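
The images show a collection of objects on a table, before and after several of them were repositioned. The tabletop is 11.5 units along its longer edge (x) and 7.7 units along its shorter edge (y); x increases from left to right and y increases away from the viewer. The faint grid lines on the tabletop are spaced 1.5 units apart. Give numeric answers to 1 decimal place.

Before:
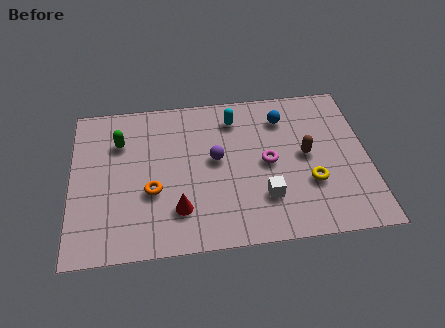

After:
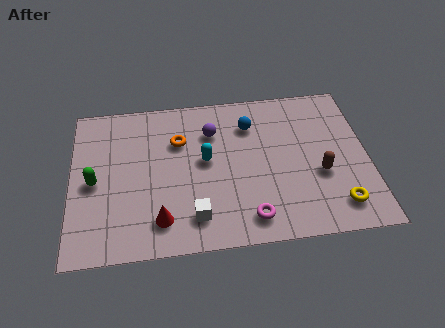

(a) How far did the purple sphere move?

1.4

The purple sphere moved from about (5.6, 4.2) to (5.5, 5.6), a distance of √(0.1² + 1.4²) ≈ 1.4.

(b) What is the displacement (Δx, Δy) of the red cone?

(-0.7, -0.4)

The red cone started near (4.1, 1.9) and ended near (3.4, 1.5).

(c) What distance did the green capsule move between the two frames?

2.1

The green capsule was near (1.9, 5.5) before and (0.9, 3.6) after, so it travelled √(1.0² + 1.9²) ≈ 2.1 units.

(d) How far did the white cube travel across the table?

2.8

From (7.4, 2.1) to (4.7, 1.5), the white cube covered √(2.7² + 0.6²) ≈ 2.8 units.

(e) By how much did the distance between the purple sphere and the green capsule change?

+1.1

They were about 3.9 units apart before and 5.0 after — 1.1 units further apart.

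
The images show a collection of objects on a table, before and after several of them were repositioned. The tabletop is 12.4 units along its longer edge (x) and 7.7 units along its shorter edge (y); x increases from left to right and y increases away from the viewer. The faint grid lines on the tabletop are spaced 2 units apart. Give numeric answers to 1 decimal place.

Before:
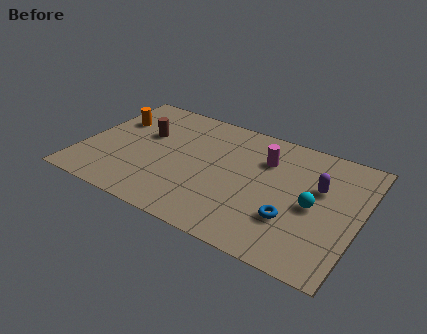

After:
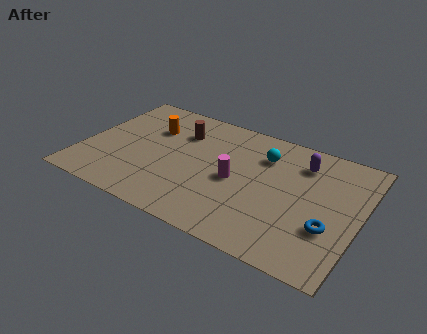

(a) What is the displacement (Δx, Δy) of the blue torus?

(1.6, 0.2)

The blue torus was at about (9.6, 2.4) and moved to about (11.2, 2.6).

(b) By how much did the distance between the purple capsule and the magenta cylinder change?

+1.0

The distance was about 2.6 in the first image and 3.6 in the second, so they moved 1.0 units further apart.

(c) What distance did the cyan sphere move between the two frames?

3.3

The cyan sphere was near (10.4, 3.6) before and (7.9, 5.7) after, so it travelled √(2.5² + 2.1²) ≈ 3.3 units.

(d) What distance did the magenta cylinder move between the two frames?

2.2

From (8.0, 5.5) to (6.9, 3.6), the magenta cylinder covered √(1.1² + 1.9²) ≈ 2.2 units.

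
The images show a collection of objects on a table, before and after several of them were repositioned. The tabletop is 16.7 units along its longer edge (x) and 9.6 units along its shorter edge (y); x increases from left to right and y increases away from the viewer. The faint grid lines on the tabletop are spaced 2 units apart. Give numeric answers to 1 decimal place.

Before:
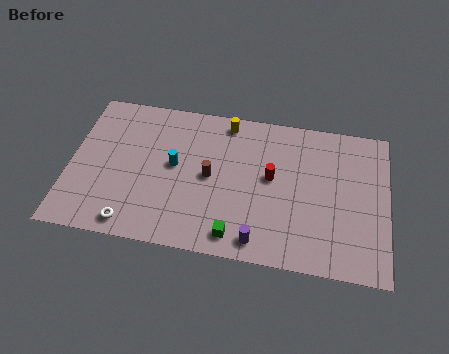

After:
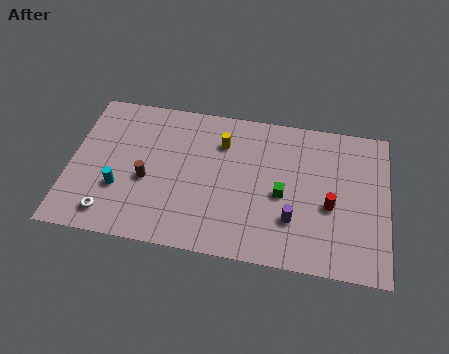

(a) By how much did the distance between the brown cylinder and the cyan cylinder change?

-0.3

The distance was about 1.9 in the first image and 1.6 in the second, so they moved 0.3 units closer together.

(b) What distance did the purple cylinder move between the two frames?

2.3

The purple cylinder was near (10.1, 1.2) before and (11.8, 2.8) after, so it travelled √(1.7² + 1.6²) ≈ 2.3 units.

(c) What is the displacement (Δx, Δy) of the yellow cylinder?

(-0.2, -1.4)

The yellow cylinder started near (8.1, 8.5) and ended near (7.9, 7.1).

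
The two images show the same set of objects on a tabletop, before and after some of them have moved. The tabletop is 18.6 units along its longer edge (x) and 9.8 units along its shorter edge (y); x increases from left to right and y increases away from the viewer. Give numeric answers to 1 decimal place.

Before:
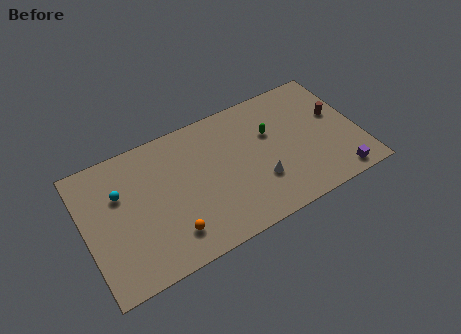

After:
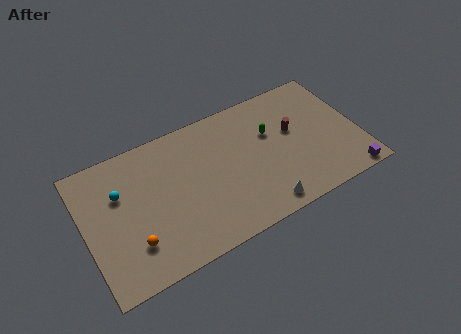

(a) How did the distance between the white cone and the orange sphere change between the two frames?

+2.4

They were about 6.3 units apart before and 8.7 after — 2.4 units further apart.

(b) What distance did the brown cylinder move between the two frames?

3.0

The brown cylinder was near (17.3, 5.8) before and (14.3, 5.8) after, so it travelled √(3.0² + 0.0²) ≈ 3.0 units.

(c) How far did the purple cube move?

0.8

From (16.7, 1.1) to (17.4, 0.8), the purple cube covered √(0.7² + 0.3²) ≈ 0.8 units.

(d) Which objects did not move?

the green capsule and the cyan sphere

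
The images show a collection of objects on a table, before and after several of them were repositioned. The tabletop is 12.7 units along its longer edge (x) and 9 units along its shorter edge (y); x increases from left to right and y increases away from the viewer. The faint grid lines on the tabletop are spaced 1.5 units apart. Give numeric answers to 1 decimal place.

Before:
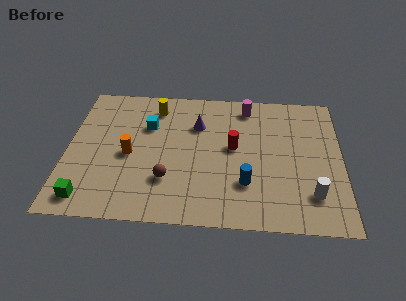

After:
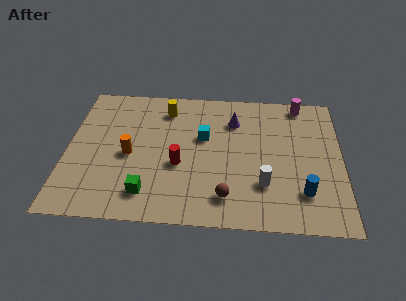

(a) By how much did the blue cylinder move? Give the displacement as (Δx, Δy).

(2.6, -0.4)

From the two frames, the blue cylinder sits at roughly (8.3, 2.6) before and (10.9, 2.2) after.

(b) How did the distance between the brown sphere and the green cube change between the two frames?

-0.3

The distance was about 3.9 in the first image and 3.6 in the second, so they moved 0.3 units closer together.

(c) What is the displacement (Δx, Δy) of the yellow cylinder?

(0.5, -0.1)

From the two frames, the yellow cylinder sits at roughly (4.0, 7.4) before and (4.5, 7.3) after.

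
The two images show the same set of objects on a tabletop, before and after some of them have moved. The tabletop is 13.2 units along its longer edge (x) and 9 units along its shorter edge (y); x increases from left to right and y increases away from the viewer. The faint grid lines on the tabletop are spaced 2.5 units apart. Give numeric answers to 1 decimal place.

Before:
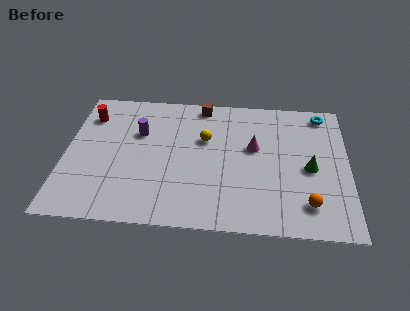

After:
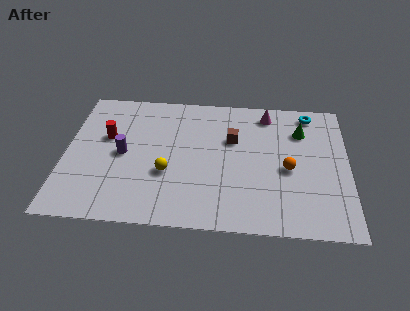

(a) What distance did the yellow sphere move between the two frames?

2.9

The yellow sphere moved from about (6.5, 5.7) to (4.8, 3.3), a distance of √(1.7² + 2.4²) ≈ 2.9.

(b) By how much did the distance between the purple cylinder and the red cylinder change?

-1.2

Before: roughly 2.6 units apart; after: 1.4. That's 1.2 units closer together.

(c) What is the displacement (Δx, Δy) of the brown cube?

(1.5, -2.3)

The brown cube started near (6.3, 8.1) and ended near (7.8, 5.8).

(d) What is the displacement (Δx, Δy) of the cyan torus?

(-0.6, 0.0)

From the two frames, the cyan torus sits at roughly (12.0, 7.9) before and (11.4, 7.9) after.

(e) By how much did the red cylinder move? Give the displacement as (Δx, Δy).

(0.9, -1.4)

The red cylinder was at about (1.0, 6.9) and moved to about (1.9, 5.5).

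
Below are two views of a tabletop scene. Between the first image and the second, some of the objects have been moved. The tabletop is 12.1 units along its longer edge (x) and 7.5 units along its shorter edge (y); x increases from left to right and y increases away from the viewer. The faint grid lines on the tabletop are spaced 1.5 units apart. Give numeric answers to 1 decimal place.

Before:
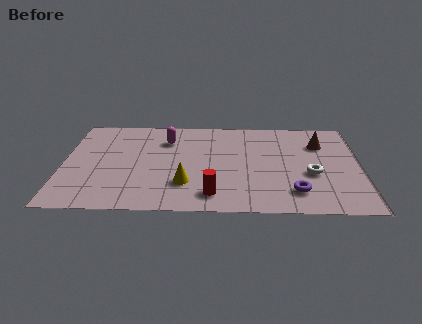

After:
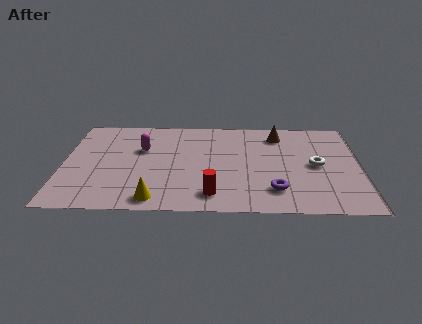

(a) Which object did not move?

the red cylinder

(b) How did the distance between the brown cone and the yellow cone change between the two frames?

+0.8

They were about 6.4 units apart before and 7.2 after — 0.8 units further apart.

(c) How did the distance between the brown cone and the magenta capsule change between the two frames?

-0.6

Before: roughly 6.3 units apart; after: 5.7. That's 0.6 units closer together.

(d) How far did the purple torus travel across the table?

0.8

The purple torus moved from about (9.4, 1.6) to (8.6, 1.7), a distance of √(0.8² + 0.1²) ≈ 0.8.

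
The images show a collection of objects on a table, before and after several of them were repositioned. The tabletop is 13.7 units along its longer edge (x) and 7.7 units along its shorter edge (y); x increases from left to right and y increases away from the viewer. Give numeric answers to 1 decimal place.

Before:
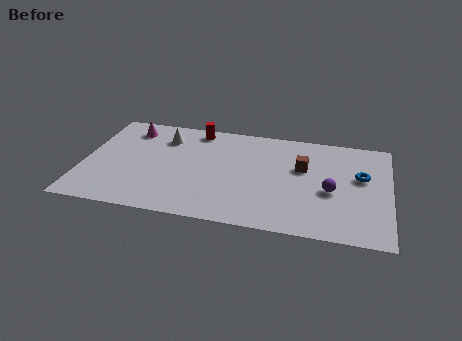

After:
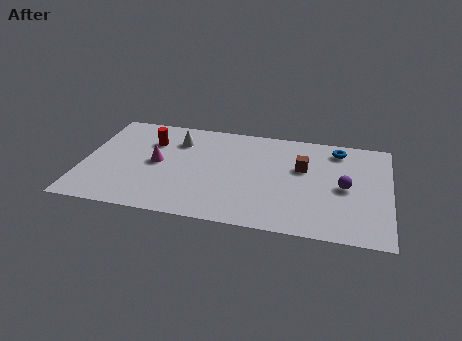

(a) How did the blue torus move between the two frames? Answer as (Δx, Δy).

(-1.1, 1.9)

The blue torus started near (12.4, 4.6) and ended near (11.3, 6.5).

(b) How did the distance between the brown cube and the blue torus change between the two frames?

-0.3

Before: roughly 2.6 units apart; after: 2.3. That's 0.3 units closer together.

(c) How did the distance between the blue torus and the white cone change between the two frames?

-1.8

Before: roughly 9.0 units apart; after: 7.2. That's 1.8 units closer together.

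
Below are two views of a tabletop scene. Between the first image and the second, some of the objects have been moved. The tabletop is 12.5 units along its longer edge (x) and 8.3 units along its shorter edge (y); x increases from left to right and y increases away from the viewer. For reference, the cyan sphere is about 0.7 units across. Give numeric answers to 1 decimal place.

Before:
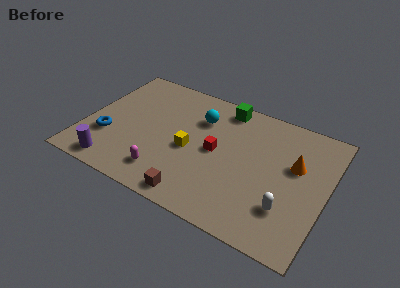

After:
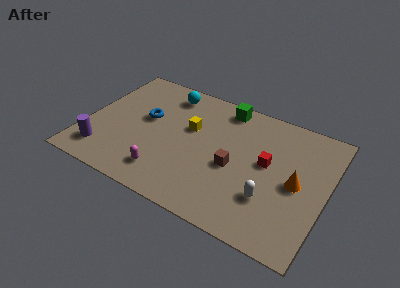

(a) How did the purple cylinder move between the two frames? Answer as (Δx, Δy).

(-0.7, 0.6)

The purple cylinder started near (1.9, 1.0) and ended near (1.2, 1.6).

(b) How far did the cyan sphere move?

2.1

The cyan sphere moved from about (5.7, 6.0) to (3.8, 7.0), a distance of √(1.9² + 1.0²) ≈ 2.1.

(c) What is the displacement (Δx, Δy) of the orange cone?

(0.2, -1.1)

The orange cone started near (10.8, 5.1) and ended near (11.0, 4.0).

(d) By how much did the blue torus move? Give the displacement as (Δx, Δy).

(1.7, 2.1)

The blue torus was at about (1.3, 2.7) and moved to about (3.0, 4.8).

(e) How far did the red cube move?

2.6

The red cube moved from about (6.8, 4.2) to (9.4, 4.6), a distance of √(2.6² + 0.4²) ≈ 2.6.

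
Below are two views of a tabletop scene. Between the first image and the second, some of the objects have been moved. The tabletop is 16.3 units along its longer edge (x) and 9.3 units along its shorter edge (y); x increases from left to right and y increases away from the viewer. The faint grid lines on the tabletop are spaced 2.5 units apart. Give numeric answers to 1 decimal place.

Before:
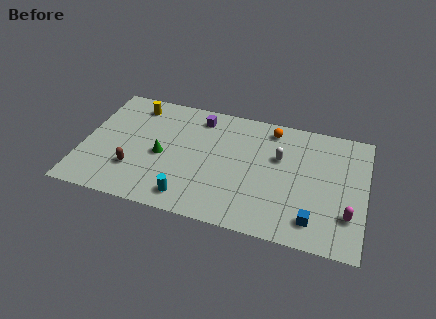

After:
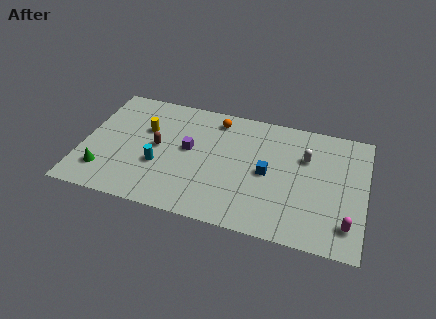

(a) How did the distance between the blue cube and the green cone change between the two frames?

+0.4

They were about 9.2 units apart before and 9.6 after — 0.4 units further apart.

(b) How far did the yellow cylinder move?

2.0

From (2.7, 7.8) to (3.5, 6.0), the yellow cylinder covered √(0.8² + 1.8²) ≈ 2.0 units.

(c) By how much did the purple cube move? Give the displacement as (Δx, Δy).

(-0.4, -2.7)

The purple cube started near (6.5, 7.8) and ended near (6.1, 5.1).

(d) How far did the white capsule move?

1.6

From (11.3, 5.9) to (12.8, 6.3), the white capsule covered √(1.5² + 0.4²) ≈ 1.6 units.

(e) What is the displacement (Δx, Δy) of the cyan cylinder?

(-1.9, 2.0)

From the two frames, the cyan cylinder sits at roughly (6.4, 1.4) before and (4.5, 3.4) after.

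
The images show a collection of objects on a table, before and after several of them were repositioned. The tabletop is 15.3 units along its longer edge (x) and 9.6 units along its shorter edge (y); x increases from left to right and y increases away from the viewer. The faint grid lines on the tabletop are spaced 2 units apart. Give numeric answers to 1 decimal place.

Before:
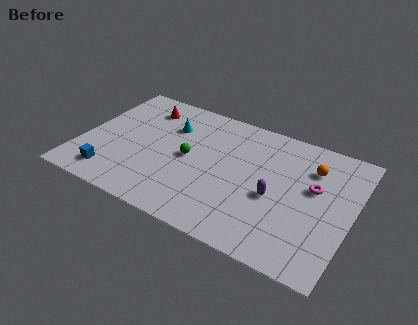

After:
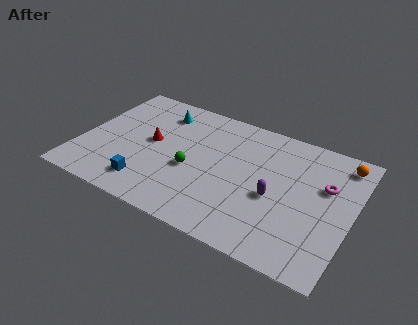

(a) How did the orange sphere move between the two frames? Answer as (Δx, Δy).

(1.6, 1.1)

The orange sphere started near (12.8, 7.1) and ended near (14.4, 8.2).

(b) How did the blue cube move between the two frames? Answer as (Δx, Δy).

(2.1, 0.2)

The blue cube was at about (2.1, 1.6) and moved to about (4.2, 1.8).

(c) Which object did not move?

the purple capsule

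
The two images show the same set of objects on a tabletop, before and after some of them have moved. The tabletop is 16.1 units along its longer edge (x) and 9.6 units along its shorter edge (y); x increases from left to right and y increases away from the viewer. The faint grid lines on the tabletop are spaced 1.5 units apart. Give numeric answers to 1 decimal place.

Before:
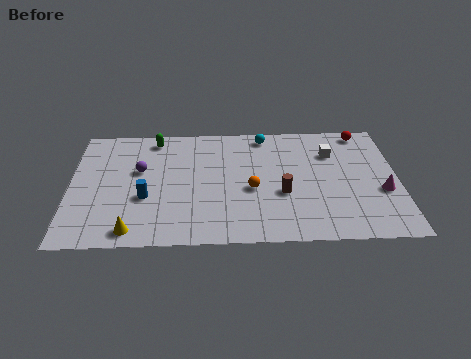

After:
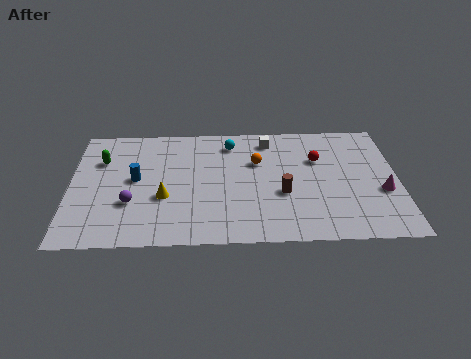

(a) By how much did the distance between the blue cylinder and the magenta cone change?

+0.6

The distance was about 11.6 in the first image and 12.2 in the second, so they moved 0.6 units further apart.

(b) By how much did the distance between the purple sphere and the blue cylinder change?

-0.3

They were about 2.2 units apart before and 1.9 after — 0.3 units closer together.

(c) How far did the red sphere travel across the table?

3.2

The red sphere moved from about (14.5, 8.6) to (12.2, 6.4), a distance of √(2.3² + 2.2²) ≈ 3.2.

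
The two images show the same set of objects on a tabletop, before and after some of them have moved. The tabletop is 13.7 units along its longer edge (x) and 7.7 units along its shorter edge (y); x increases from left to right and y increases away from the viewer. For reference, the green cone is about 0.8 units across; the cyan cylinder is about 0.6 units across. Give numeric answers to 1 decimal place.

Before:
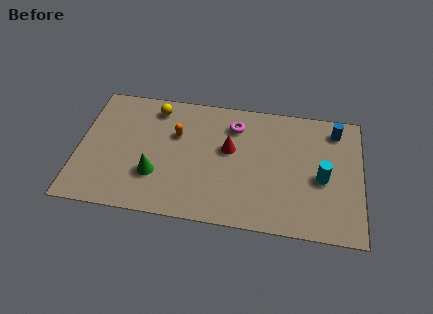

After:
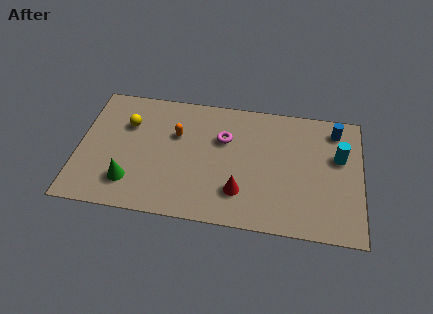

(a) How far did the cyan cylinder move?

1.6

From (11.8, 3.4) to (12.6, 4.8), the cyan cylinder covered √(0.8² + 1.4²) ≈ 1.6 units.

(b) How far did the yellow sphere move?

1.8

The yellow sphere was near (3.6, 6.5) before and (2.3, 5.3) after, so it travelled √(1.3² + 1.2²) ≈ 1.8 units.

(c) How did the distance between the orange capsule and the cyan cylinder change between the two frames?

+0.6

Before: roughly 7.3 units apart; after: 7.9. That's 0.6 units further apart.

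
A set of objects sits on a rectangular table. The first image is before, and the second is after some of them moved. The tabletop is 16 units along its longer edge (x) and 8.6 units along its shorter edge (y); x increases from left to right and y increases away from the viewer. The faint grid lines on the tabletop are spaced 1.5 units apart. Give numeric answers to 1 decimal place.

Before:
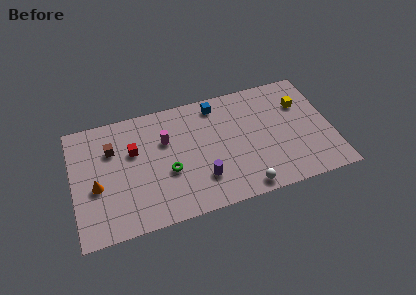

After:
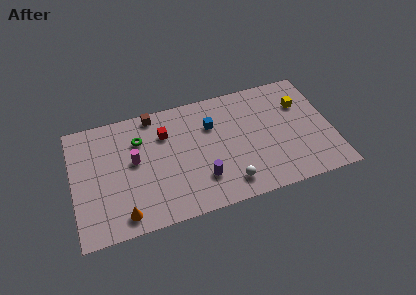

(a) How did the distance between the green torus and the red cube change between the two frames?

-1.3

Before: roughly 2.9 units apart; after: 1.6. That's 1.3 units closer together.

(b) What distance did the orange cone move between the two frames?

2.8

The orange cone moved from about (1.4, 3.6) to (2.9, 1.2), a distance of √(1.5² + 2.4²) ≈ 2.8.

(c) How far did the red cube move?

2.1

The red cube was near (3.8, 5.5) before and (5.8, 6.2) after, so it travelled √(2.0² + 0.7²) ≈ 2.1 units.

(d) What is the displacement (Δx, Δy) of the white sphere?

(-0.9, 0.6)

From the two frames, the white sphere sits at roughly (10.3, 0.9) before and (9.4, 1.5) after.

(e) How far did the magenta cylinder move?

2.2

The magenta cylinder was near (5.8, 5.7) before and (3.8, 4.8) after, so it travelled √(2.0² + 0.9²) ≈ 2.2 units.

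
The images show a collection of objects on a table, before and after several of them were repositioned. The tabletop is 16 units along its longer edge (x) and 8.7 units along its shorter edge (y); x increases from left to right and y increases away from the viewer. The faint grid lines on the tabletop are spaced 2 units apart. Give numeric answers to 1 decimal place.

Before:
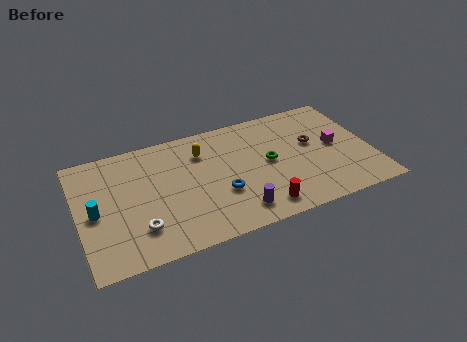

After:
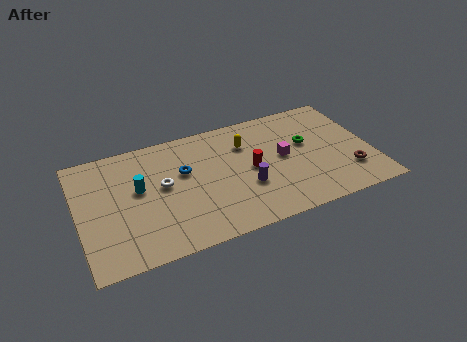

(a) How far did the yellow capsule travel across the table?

2.4

The yellow capsule moved from about (6.9, 6.5) to (9.3, 6.3), a distance of √(2.4² + 0.2²) ≈ 2.4.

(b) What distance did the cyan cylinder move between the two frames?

2.6

The cyan cylinder was near (0.9, 4.1) before and (3.3, 5.0) after, so it travelled √(2.4² + 0.9²) ≈ 2.6 units.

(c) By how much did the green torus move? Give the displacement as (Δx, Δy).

(2.2, 0.7)

From the two frames, the green torus sits at roughly (10.4, 4.5) before and (12.6, 5.2) after.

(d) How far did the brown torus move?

3.3

The brown torus was near (12.9, 5.1) before and (14.6, 2.3) after, so it travelled √(1.7² + 2.8²) ≈ 3.3 units.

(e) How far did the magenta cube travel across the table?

2.9

From (14.1, 4.5) to (11.2, 4.6), the magenta cube covered √(2.9² + 0.1²) ≈ 2.9 units.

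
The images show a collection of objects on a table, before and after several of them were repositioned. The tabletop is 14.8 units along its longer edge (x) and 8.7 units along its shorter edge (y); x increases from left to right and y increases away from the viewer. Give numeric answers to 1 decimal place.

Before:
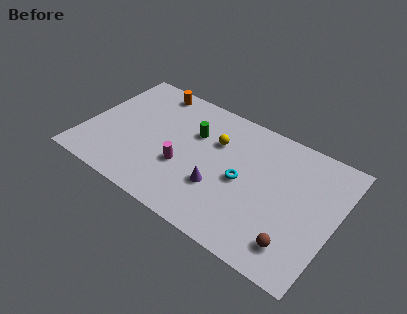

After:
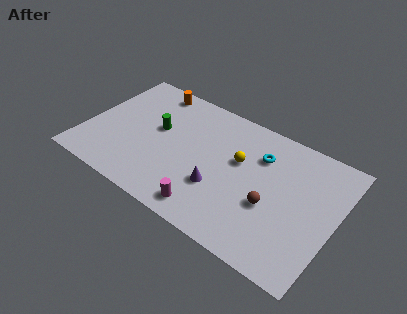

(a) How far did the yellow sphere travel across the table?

1.6

The yellow sphere moved from about (7.5, 5.9) to (9.0, 5.3), a distance of √(1.5² + 0.6²) ≈ 1.6.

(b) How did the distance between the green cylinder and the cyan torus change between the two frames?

+2.5

They were about 3.6 units apart before and 6.1 after — 2.5 units further apart.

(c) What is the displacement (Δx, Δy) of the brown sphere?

(-1.7, 1.7)

From the two frames, the brown sphere sits at roughly (12.9, 1.7) before and (11.2, 3.4) after.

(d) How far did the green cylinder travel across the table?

2.2

The green cylinder was near (6.2, 5.8) before and (4.1, 5.0) after, so it travelled √(2.1² + 0.8²) ≈ 2.2 units.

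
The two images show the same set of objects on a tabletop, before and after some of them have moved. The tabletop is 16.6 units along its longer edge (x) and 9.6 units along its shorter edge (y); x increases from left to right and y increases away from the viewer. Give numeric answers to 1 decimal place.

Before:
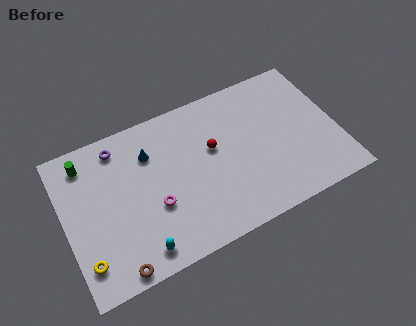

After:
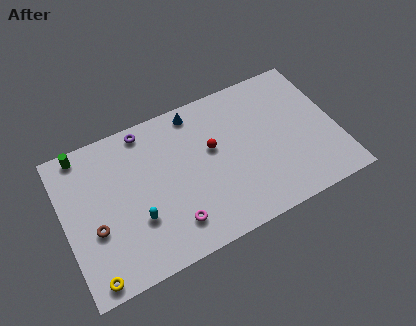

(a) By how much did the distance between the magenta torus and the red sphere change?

+0.4

They were about 4.3 units apart before and 4.7 after — 0.4 units further apart.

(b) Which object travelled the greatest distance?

the blue cone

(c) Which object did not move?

the red sphere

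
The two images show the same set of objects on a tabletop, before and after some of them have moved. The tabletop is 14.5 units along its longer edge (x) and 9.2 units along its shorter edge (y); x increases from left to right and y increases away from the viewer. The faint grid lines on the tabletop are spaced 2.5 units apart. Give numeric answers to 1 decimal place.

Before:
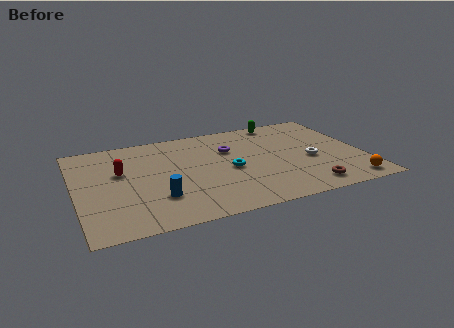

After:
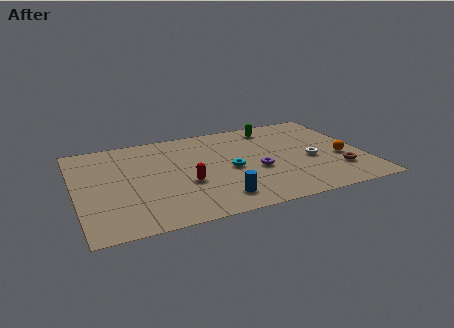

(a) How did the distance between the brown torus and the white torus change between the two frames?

-0.7

They were about 2.6 units apart before and 1.9 after — 0.7 units closer together.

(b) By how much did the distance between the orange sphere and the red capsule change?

-4.1

Before: roughly 12.0 units apart; after: 7.9. That's 4.1 units closer together.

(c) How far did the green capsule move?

0.7

The green capsule was near (10.8, 8.3) before and (10.3, 7.8) after, so it travelled √(0.5² + 0.5²) ≈ 0.7 units.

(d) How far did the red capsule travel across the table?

3.7

The red capsule moved from about (2.3, 5.6) to (5.4, 3.5), a distance of √(3.1² + 2.1²) ≈ 3.7.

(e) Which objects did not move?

the white torus and the cyan torus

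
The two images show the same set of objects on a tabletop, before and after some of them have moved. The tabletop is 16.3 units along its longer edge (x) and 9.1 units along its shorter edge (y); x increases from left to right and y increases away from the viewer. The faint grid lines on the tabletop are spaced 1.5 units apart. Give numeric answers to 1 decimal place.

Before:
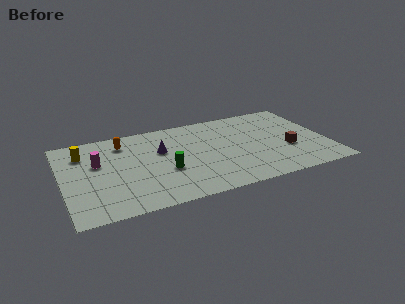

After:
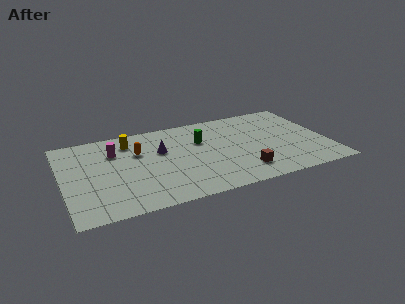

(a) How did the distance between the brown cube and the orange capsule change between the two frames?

-3.3

They were about 10.6 units apart before and 7.3 after — 3.3 units closer together.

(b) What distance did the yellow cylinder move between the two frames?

2.9

The yellow cylinder was near (1.4, 6.9) before and (4.3, 7.3) after, so it travelled √(2.9² + 0.4²) ≈ 2.9 units.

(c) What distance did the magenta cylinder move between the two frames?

1.4

The magenta cylinder moved from about (2.2, 5.6) to (3.3, 6.5), a distance of √(1.1² + 0.9²) ≈ 1.4.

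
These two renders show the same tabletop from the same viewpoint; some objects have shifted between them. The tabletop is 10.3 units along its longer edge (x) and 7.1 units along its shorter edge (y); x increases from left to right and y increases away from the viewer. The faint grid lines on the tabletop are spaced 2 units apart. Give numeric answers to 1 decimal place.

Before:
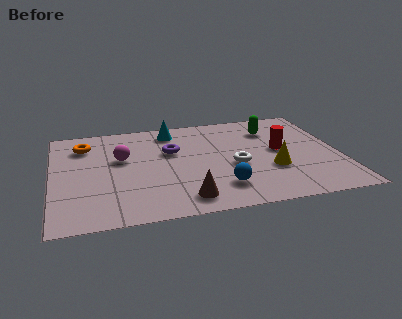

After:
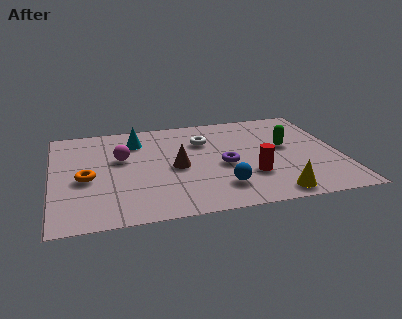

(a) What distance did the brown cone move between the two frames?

2.2

From (4.6, 1.1) to (4.4, 3.3), the brown cone covered √(0.2² + 2.2²) ≈ 2.2 units.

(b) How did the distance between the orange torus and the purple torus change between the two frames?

+1.6

Before: roughly 3.3 units apart; after: 4.9. That's 1.6 units further apart.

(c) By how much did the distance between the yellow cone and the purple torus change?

-1.2

Before: roughly 4.0 units apart; after: 2.8. That's 1.2 units closer together.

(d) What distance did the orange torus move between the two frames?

2.4

The orange torus was near (1.2, 5.5) before and (1.2, 3.1) after, so it travelled √(0.0² + 2.4²) ≈ 2.4 units.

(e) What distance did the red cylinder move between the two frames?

2.0

The red cylinder moved from about (8.2, 3.8) to (7.0, 2.2), a distance of √(1.2² + 1.6²) ≈ 2.0.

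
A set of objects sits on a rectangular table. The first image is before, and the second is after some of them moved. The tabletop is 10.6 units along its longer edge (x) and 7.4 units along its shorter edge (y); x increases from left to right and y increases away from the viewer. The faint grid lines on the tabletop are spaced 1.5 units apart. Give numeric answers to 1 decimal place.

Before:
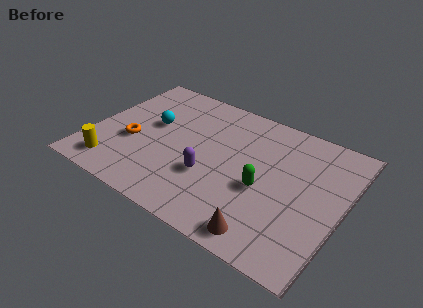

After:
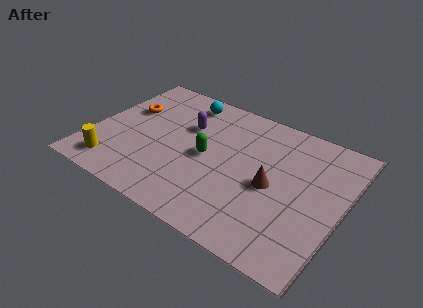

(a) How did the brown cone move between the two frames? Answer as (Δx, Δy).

(-0.2, 2.5)

From the two frames, the brown cone sits at roughly (7.9, 0.9) before and (7.7, 3.4) after.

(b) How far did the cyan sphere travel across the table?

2.2

The cyan sphere was near (2.4, 4.3) before and (3.4, 6.3) after, so it travelled √(1.0² + 2.0²) ≈ 2.2 units.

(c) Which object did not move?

the yellow cylinder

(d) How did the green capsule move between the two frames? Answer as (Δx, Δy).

(-2.5, 0.5)

The green capsule started near (7.4, 3.1) and ended near (4.9, 3.6).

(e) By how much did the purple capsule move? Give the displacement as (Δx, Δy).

(-1.4, 2.3)

The purple capsule started near (5.2, 2.6) and ended near (3.8, 4.9).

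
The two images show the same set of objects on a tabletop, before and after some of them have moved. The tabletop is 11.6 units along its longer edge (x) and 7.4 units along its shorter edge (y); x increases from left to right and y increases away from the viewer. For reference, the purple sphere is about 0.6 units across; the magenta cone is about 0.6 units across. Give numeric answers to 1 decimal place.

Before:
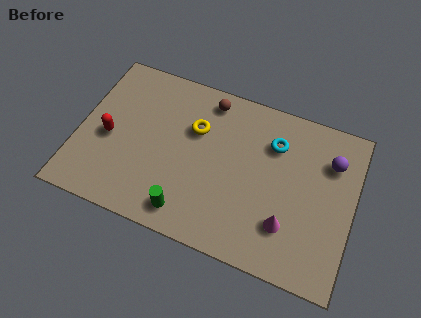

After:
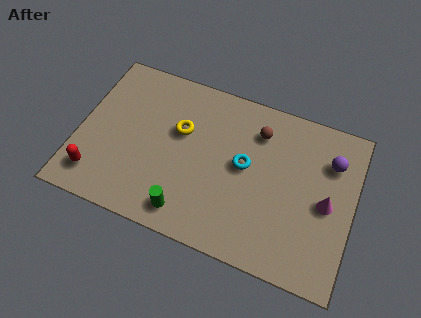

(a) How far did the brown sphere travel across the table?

2.3

The brown sphere was near (5.2, 6.4) before and (7.4, 5.7) after, so it travelled √(2.2² + 0.7²) ≈ 2.3 units.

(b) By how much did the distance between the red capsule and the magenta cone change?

+1.9

The distance was about 7.8 in the first image and 9.7 in the second, so they moved 1.9 units further apart.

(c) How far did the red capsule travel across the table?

1.9

The red capsule moved from about (1.3, 3.3) to (1.0, 1.4), a distance of √(0.3² + 1.9²) ≈ 1.9.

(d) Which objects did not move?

the green cylinder and the purple sphere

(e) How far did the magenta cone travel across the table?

2.1

The magenta cone moved from about (9.0, 2.0) to (10.5, 3.5), a distance of √(1.5² + 1.5²) ≈ 2.1.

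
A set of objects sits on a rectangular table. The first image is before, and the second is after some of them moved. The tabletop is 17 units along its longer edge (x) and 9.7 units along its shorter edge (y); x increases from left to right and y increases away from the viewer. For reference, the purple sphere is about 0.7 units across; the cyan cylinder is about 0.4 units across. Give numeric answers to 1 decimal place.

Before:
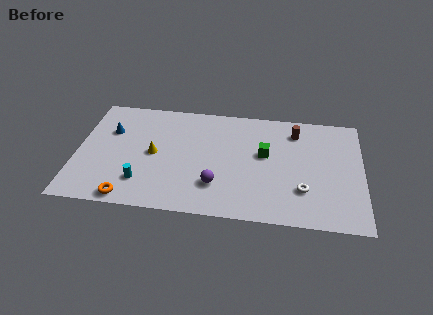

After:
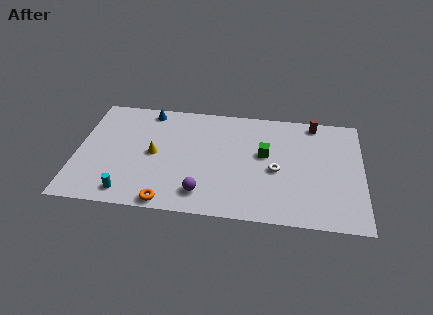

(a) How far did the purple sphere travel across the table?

1.1

From (8.4, 2.6) to (7.6, 1.8), the purple sphere covered √(0.8² + 0.8²) ≈ 1.1 units.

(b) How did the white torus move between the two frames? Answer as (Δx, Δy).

(-1.6, 1.5)

From the two frames, the white torus sits at roughly (13.5, 2.8) before and (11.9, 4.3) after.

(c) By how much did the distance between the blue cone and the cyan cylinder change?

+2.7

They were about 4.7 units apart before and 7.4 after — 2.7 units further apart.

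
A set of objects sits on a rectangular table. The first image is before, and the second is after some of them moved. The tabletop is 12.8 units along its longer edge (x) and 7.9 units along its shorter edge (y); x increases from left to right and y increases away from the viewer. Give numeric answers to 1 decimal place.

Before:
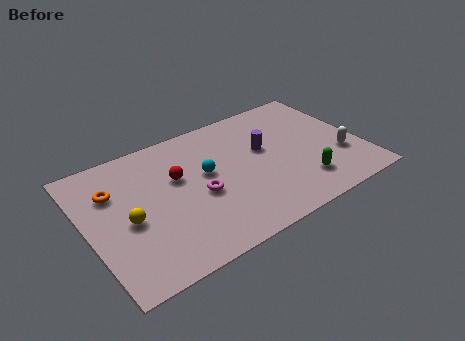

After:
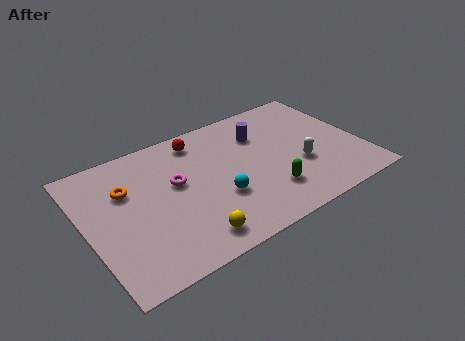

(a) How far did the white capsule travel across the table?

1.9

The white capsule was near (11.7, 2.6) before and (9.8, 2.9) after, so it travelled √(1.9² + 0.3²) ≈ 1.9 units.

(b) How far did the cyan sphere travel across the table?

1.7

The cyan sphere moved from about (5.6, 4.5) to (5.9, 2.8), a distance of √(0.3² + 1.7²) ≈ 1.7.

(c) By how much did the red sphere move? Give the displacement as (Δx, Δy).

(1.3, 1.8)

From the two frames, the red sphere sits at roughly (4.3, 4.9) before and (5.6, 6.7) after.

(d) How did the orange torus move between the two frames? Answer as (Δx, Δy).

(0.6, -0.2)

The orange torus was at about (1.4, 5.5) and moved to about (2.0, 5.3).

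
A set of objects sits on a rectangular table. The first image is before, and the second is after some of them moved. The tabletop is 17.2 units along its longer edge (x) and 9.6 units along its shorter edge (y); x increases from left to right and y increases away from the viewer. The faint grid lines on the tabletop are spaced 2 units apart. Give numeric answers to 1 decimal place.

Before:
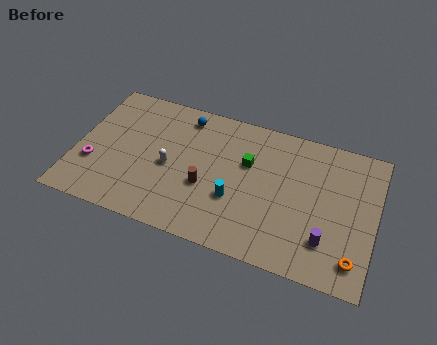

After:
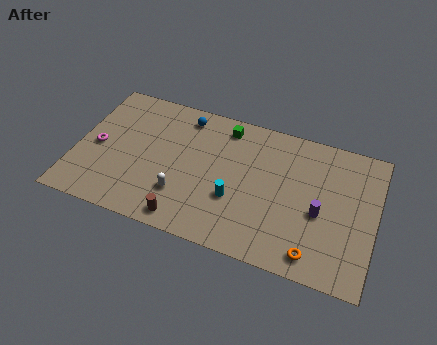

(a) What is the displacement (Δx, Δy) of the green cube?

(-1.5, 2.1)

The green cube was at about (9.8, 6.1) and moved to about (8.3, 8.2).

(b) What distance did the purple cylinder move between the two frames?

1.8

The purple cylinder was near (14.6, 2.4) before and (14.1, 4.1) after, so it travelled √(0.5² + 1.7²) ≈ 1.8 units.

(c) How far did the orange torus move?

2.2

The orange torus was near (16.2, 1.7) before and (14.0, 1.3) after, so it travelled √(2.2² + 0.4²) ≈ 2.2 units.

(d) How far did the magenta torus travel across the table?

1.3

The magenta torus was near (1.1, 3.2) before and (1.2, 4.5) after, so it travelled √(0.1² + 1.3²) ≈ 1.3 units.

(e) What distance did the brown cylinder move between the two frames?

2.8

The brown cylinder moved from about (7.6, 3.7) to (6.7, 1.1), a distance of √(0.9² + 2.6²) ≈ 2.8.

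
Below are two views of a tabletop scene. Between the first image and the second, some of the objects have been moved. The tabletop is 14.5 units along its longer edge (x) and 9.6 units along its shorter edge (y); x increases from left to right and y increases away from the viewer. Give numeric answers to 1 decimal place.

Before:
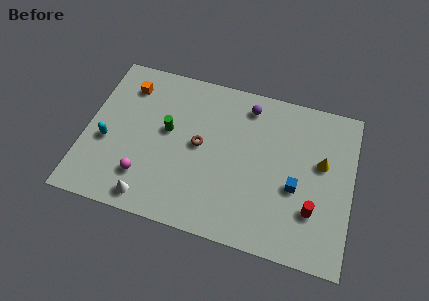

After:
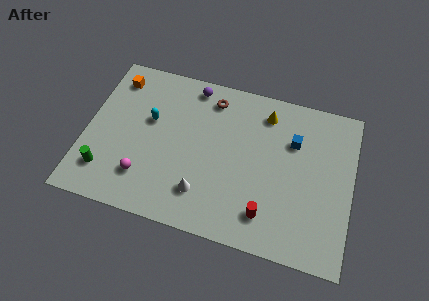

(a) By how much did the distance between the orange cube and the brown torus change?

+0.4

The distance was about 4.9 in the first image and 5.3 in the second, so they moved 0.4 units further apart.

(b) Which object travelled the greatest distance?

the green cylinder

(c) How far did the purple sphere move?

3.1

The purple sphere was near (8.6, 8.1) before and (5.5, 8.5) after, so it travelled √(3.1² + 0.4²) ≈ 3.1 units.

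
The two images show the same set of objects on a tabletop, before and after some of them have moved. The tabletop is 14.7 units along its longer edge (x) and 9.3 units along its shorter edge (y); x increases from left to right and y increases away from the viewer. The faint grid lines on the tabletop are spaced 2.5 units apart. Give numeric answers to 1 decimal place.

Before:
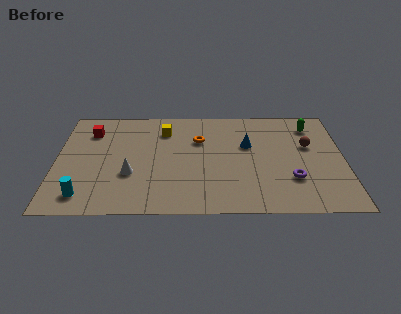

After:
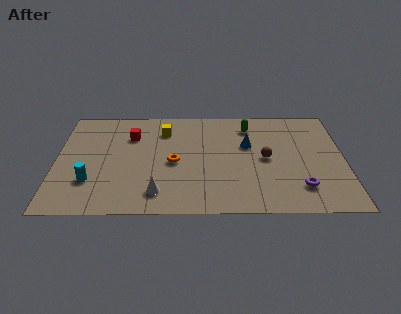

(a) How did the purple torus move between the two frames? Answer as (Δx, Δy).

(0.4, -0.7)

The purple torus was at about (12.0, 2.8) and moved to about (12.4, 2.1).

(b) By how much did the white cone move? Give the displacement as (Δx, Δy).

(1.4, -1.6)

From the two frames, the white cone sits at roughly (3.8, 3.3) before and (5.2, 1.7) after.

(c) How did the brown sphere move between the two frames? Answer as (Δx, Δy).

(-2.2, -1.1)

The brown sphere started near (12.9, 5.7) and ended near (10.7, 4.6).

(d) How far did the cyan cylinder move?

1.2

The cyan cylinder moved from about (1.5, 1.5) to (1.8, 2.7), a distance of √(0.3² + 1.2²) ≈ 1.2.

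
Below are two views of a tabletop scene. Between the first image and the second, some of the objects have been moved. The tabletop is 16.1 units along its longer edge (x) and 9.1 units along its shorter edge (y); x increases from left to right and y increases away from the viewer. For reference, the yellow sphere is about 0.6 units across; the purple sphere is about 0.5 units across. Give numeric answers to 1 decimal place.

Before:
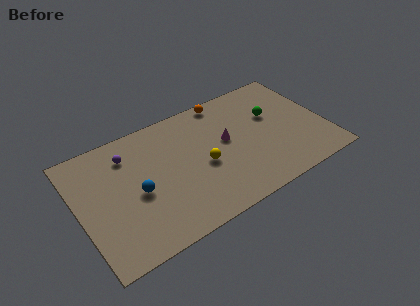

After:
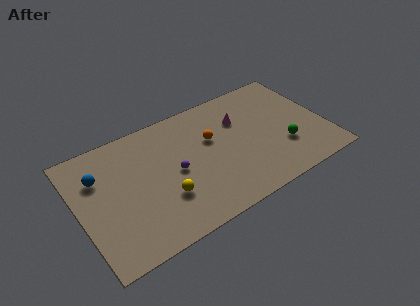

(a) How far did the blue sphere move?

3.2

From (3.7, 4.1) to (1.5, 6.4), the blue sphere covered √(2.2² + 2.3²) ≈ 3.2 units.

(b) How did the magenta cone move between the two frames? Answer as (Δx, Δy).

(1.1, 1.2)

The magenta cone was at about (9.7, 5.1) and moved to about (10.8, 6.3).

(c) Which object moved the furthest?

the purple sphere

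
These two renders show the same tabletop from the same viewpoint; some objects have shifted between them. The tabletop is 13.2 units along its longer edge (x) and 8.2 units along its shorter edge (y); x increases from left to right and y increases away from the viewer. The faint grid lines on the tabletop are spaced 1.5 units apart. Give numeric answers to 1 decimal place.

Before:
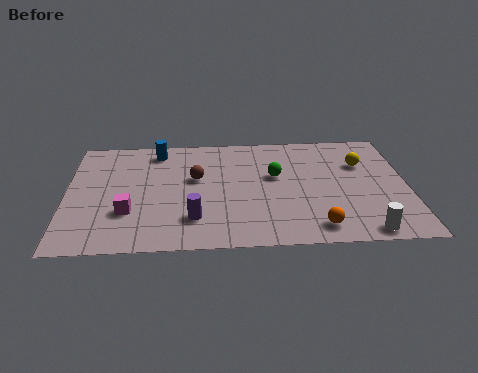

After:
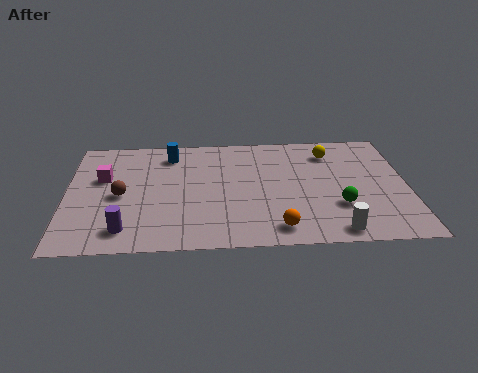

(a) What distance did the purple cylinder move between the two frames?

2.7

The purple cylinder moved from about (4.9, 2.0) to (2.3, 1.4), a distance of √(2.6² + 0.6²) ≈ 2.7.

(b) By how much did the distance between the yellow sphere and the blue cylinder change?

-1.8

They were about 8.1 units apart before and 6.3 after — 1.8 units closer together.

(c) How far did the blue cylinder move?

0.6

The blue cylinder was near (3.5, 7.0) before and (4.0, 6.7) after, so it travelled √(0.5² + 0.3²) ≈ 0.6 units.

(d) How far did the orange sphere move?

1.5

From (9.6, 1.2) to (8.1, 1.2), the orange sphere covered √(1.5² + 0.0²) ≈ 1.5 units.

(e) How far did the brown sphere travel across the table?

3.1

From (5.0, 4.9) to (2.1, 3.8), the brown sphere covered √(2.9² + 1.1²) ≈ 3.1 units.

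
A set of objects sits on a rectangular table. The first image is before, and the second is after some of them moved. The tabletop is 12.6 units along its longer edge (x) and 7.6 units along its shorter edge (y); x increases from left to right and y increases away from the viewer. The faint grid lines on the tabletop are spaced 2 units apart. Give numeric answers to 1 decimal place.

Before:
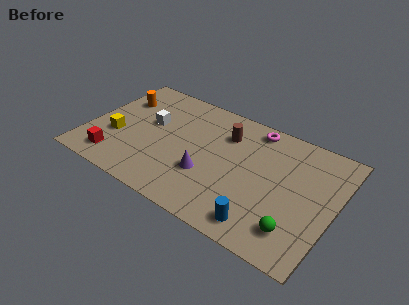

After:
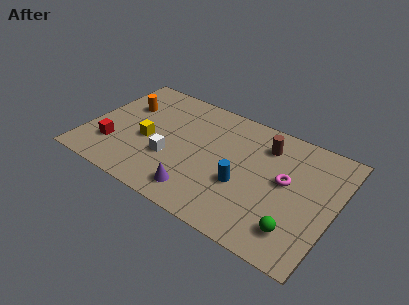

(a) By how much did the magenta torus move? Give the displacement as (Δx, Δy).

(2.0, -2.5)

The magenta torus started near (8.1, 6.7) and ended near (10.1, 4.2).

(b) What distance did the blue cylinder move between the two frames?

2.2

The blue cylinder was near (9.4, 1.1) before and (8.1, 2.9) after, so it travelled √(1.3² + 1.8²) ≈ 2.2 units.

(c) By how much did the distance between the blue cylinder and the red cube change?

-1.1

The distance was about 7.7 in the first image and 6.6 in the second, so they moved 1.1 units closer together.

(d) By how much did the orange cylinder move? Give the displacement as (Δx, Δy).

(0.4, -0.3)

The orange cylinder started near (1.2, 5.4) and ended near (1.6, 5.1).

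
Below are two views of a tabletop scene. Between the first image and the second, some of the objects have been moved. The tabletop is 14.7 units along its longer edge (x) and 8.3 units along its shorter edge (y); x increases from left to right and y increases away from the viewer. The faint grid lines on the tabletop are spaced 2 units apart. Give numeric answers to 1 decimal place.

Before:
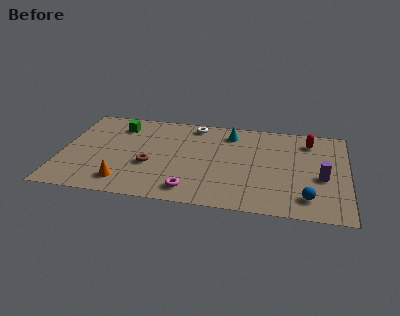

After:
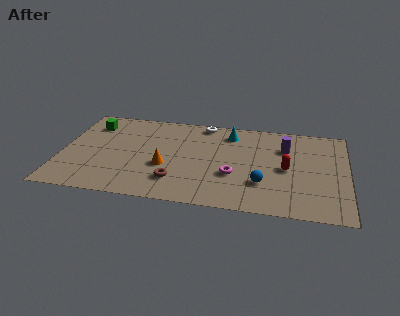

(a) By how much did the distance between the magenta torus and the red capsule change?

-5.1

Before: roughly 8.0 units apart; after: 2.9. That's 5.1 units closer together.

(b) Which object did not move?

the cyan cone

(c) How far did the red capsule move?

2.9

From (12.7, 6.7) to (11.6, 4.0), the red capsule covered √(1.1² + 2.7²) ≈ 2.9 units.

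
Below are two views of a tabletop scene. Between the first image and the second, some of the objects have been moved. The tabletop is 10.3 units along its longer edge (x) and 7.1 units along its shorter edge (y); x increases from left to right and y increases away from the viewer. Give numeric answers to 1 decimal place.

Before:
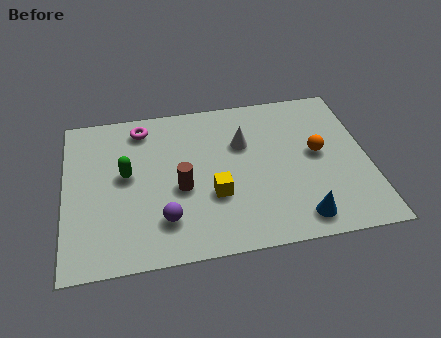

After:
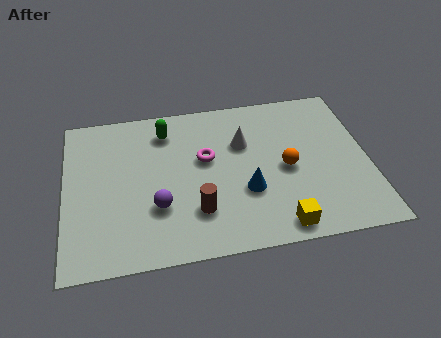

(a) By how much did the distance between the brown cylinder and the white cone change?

+0.5

Before: roughly 2.8 units apart; after: 3.3. That's 0.5 units further apart.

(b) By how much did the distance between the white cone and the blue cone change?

-1.9

Before: roughly 4.1 units apart; after: 2.2. That's 1.9 units closer together.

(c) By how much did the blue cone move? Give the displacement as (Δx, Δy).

(-1.7, 1.5)

The blue cone started near (7.8, 1.0) and ended near (6.1, 2.5).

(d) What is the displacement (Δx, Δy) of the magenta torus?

(2.1, -1.8)

From the two frames, the magenta torus sits at roughly (2.7, 6.0) before and (4.8, 4.2) after.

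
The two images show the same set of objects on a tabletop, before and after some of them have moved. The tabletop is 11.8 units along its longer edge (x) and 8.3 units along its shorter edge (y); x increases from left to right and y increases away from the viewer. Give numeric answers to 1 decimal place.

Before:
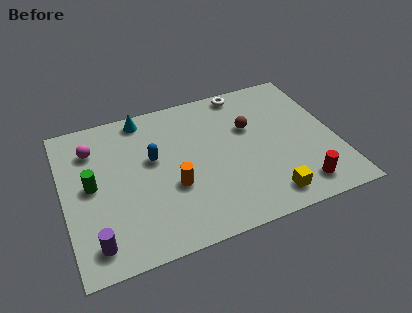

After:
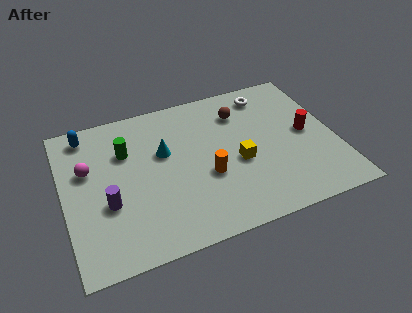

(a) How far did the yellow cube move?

2.5

The yellow cube moved from about (8.5, 1.2) to (7.5, 3.5), a distance of √(1.0² + 2.3²) ≈ 2.5.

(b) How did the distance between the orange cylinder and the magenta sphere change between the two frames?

+0.9

The distance was about 4.5 in the first image and 5.4 in the second, so they moved 0.9 units further apart.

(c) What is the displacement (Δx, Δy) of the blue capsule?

(-2.7, 2.3)

The blue capsule started near (3.9, 4.9) and ended near (1.2, 7.2).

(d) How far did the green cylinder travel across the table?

2.1

The green cylinder moved from about (1.2, 4.3) to (2.8, 5.7), a distance of √(1.6² + 1.4²) ≈ 2.1.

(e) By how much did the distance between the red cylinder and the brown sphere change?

-0.9

Before: roughly 4.3 units apart; after: 3.4. That's 0.9 units closer together.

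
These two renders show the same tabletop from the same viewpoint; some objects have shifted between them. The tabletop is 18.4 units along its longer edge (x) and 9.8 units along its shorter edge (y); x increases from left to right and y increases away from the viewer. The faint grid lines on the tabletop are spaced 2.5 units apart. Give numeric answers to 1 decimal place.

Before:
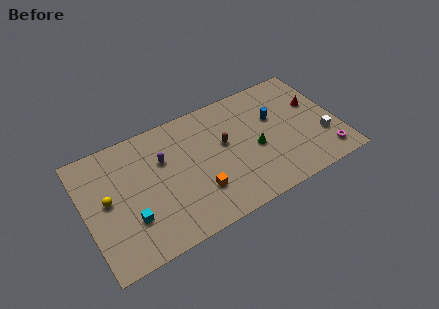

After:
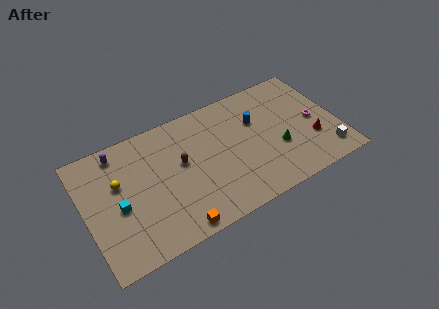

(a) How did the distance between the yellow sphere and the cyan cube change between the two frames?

-0.8

The distance was about 2.6 in the first image and 1.8 in the second, so they moved 0.8 units closer together.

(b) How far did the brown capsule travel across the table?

3.2

The brown capsule was near (10.2, 5.7) before and (7.0, 5.6) after, so it travelled √(3.2² + 0.1²) ≈ 3.2 units.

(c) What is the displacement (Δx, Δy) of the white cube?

(0.1, -1.4)

The white cube was at about (17.1, 3.1) and moved to about (17.2, 1.7).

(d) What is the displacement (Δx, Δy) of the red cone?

(-0.6, -2.9)

The red cone was at about (17.0, 6.1) and moved to about (16.4, 3.2).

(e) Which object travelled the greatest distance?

the purple capsule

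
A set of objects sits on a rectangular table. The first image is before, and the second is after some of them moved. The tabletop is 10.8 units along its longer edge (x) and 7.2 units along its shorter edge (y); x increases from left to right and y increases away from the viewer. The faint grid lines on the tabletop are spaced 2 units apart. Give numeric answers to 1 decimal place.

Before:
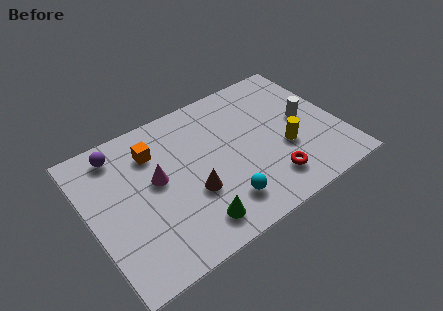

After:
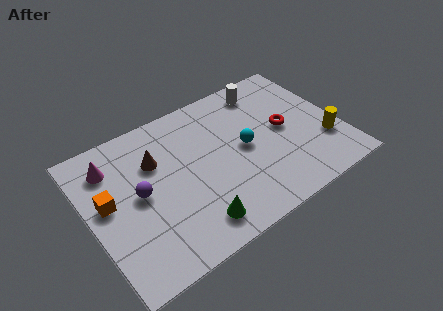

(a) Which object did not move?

the green cone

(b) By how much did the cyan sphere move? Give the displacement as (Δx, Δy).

(1.4, 2.1)

The cyan sphere was at about (5.3, 1.5) and moved to about (6.7, 3.6).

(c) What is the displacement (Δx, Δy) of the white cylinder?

(-1.3, 2.4)

From the two frames, the white cylinder sits at roughly (9.4, 3.7) before and (8.1, 6.1) after.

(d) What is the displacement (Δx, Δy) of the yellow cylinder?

(1.7, -0.5)

From the two frames, the yellow cylinder sits at roughly (8.3, 2.7) before and (10.0, 2.2) after.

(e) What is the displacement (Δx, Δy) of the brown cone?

(-1.2, 2.3)

The brown cone started near (4.2, 2.6) and ended near (3.0, 4.9).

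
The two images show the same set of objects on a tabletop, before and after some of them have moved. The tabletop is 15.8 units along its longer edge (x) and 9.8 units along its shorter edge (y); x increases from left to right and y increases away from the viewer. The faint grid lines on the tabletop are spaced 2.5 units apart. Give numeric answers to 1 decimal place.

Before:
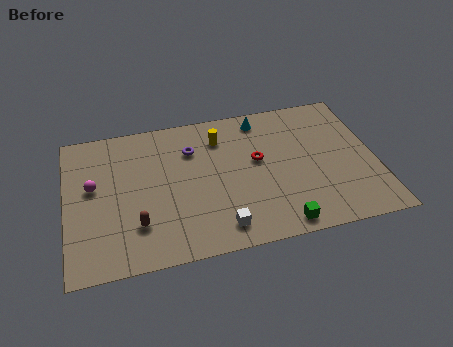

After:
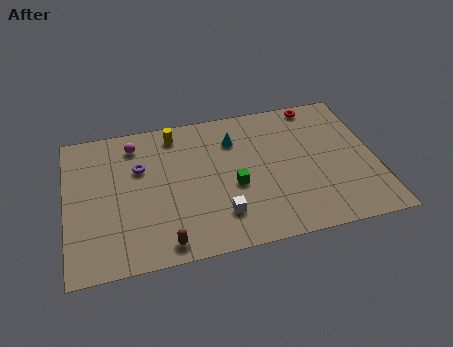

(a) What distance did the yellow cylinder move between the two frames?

2.4

The yellow cylinder moved from about (8.0, 7.6) to (5.7, 8.4), a distance of √(2.3² + 0.8²) ≈ 2.4.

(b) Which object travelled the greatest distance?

the red torus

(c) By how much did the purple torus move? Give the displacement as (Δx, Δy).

(-2.7, -0.7)

From the two frames, the purple torus sits at roughly (6.5, 7.1) before and (3.8, 6.4) after.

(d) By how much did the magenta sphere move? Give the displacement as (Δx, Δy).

(2.2, 2.5)

The magenta sphere started near (1.4, 5.6) and ended near (3.6, 8.1).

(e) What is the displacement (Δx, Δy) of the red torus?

(3.3, 3.3)

From the two frames, the red torus sits at roughly (9.8, 5.6) before and (13.1, 8.9) after.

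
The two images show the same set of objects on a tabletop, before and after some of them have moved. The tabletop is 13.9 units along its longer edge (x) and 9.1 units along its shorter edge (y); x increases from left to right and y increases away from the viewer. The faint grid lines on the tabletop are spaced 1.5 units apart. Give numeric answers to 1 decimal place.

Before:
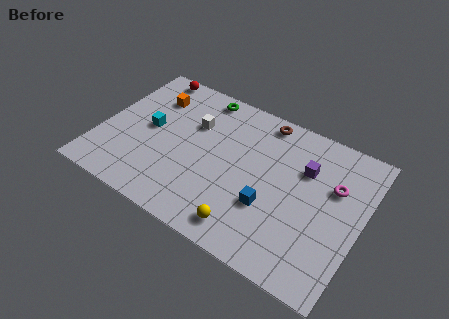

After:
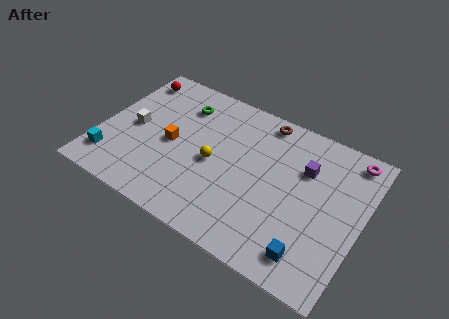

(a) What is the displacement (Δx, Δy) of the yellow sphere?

(-2.3, 2.9)

The yellow sphere was at about (8.4, 1.3) and moved to about (6.1, 4.2).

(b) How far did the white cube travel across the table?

3.4

The white cube moved from about (4.7, 6.1) to (1.7, 4.4), a distance of √(3.0² + 1.7²) ≈ 3.4.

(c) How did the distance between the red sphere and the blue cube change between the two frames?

+3.2

The distance was about 9.1 in the first image and 12.3 in the second, so they moved 3.2 units further apart.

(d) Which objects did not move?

the brown torus and the purple cube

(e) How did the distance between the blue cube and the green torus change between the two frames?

+2.8

The distance was about 6.7 in the first image and 9.5 in the second, so they moved 2.8 units further apart.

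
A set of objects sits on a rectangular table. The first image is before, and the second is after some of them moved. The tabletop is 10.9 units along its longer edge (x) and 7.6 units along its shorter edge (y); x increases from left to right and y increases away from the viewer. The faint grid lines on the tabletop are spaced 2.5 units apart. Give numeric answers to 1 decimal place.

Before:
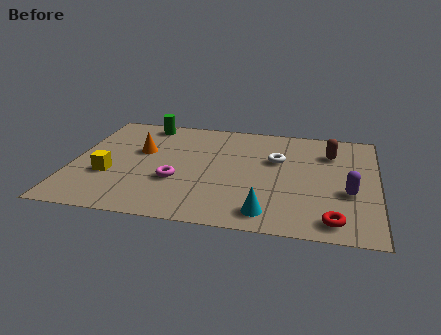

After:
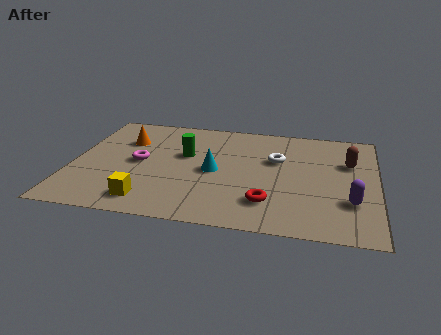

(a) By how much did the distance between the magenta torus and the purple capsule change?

+1.6

They were about 6.1 units apart before and 7.7 after — 1.6 units further apart.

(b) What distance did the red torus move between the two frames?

2.4

From (9.4, 1.0) to (7.1, 1.8), the red torus covered √(2.3² + 0.8²) ≈ 2.4 units.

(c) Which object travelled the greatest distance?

the cyan cone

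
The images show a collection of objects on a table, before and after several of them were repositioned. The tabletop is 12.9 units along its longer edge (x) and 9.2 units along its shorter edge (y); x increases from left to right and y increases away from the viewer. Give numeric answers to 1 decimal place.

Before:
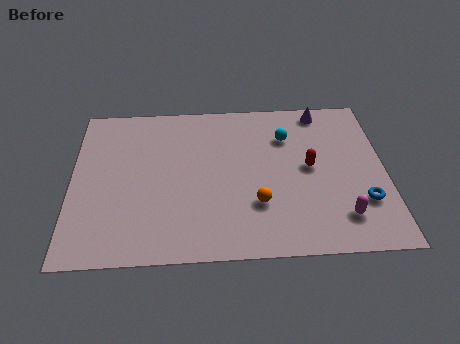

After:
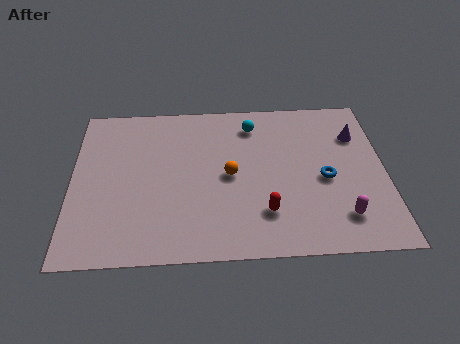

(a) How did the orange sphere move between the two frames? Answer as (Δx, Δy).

(-1.1, 1.7)

The orange sphere was at about (7.6, 2.8) and moved to about (6.5, 4.5).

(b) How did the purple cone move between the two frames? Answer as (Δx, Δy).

(1.4, -1.6)

From the two frames, the purple cone sits at roughly (10.4, 8.2) before and (11.8, 6.6) after.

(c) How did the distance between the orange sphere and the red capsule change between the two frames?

-0.4

They were about 3.0 units apart before and 2.6 after — 0.4 units closer together.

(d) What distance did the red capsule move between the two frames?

3.1

From (9.8, 4.8) to (7.9, 2.3), the red capsule covered √(1.9² + 2.5²) ≈ 3.1 units.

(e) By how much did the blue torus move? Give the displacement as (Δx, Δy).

(-1.5, 1.4)

The blue torus started near (11.9, 2.7) and ended near (10.4, 4.1).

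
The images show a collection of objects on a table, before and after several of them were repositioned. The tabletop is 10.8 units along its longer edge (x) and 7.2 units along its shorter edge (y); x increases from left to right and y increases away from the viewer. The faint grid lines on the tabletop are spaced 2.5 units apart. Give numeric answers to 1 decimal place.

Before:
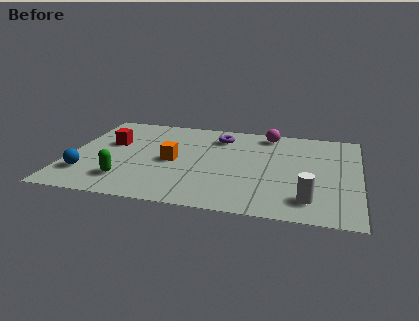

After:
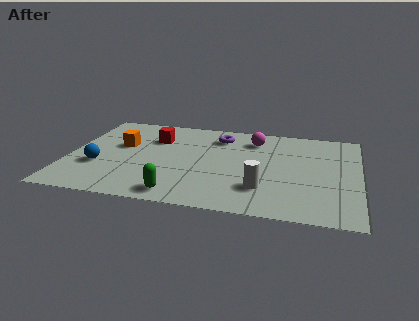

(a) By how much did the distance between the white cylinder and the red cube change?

-2.8

The distance was about 8.1 in the first image and 5.3 in the second, so they moved 2.8 units closer together.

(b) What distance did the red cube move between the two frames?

1.7

The red cube was near (1.5, 4.4) before and (3.1, 5.1) after, so it travelled √(1.6² + 0.7²) ≈ 1.7 units.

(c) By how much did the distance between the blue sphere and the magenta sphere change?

-1.5

They were about 7.9 units apart before and 6.4 after — 1.5 units closer together.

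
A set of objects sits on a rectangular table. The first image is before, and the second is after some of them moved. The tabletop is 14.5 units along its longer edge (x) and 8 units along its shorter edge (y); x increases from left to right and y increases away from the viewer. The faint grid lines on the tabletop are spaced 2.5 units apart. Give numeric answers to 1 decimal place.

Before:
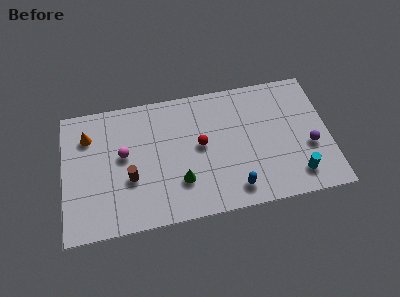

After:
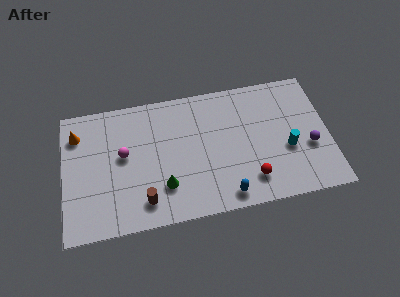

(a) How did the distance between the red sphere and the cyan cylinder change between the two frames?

-3.2

They were about 5.8 units apart before and 2.6 after — 3.2 units closer together.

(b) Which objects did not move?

the purple sphere and the magenta sphere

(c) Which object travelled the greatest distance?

the red sphere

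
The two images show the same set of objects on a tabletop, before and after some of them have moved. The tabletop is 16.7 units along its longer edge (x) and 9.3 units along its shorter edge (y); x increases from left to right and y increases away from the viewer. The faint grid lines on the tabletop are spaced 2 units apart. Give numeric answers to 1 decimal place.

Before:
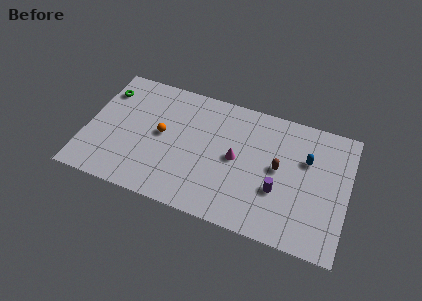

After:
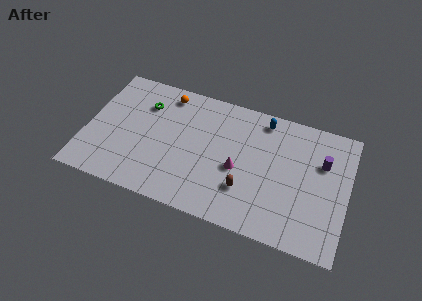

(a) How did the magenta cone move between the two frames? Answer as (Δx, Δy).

(0.2, -0.7)

The magenta cone started near (9.6, 4.7) and ended near (9.8, 4.0).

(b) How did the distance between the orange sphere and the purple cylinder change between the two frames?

+2.6

They were about 7.8 units apart before and 10.4 after — 2.6 units further apart.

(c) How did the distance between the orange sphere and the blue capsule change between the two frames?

-3.0

The distance was about 9.3 in the first image and 6.3 in the second, so they moved 3.0 units closer together.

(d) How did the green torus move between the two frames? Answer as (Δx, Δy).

(2.6, -0.3)

From the two frames, the green torus sits at roughly (0.9, 7.1) before and (3.5, 6.8) after.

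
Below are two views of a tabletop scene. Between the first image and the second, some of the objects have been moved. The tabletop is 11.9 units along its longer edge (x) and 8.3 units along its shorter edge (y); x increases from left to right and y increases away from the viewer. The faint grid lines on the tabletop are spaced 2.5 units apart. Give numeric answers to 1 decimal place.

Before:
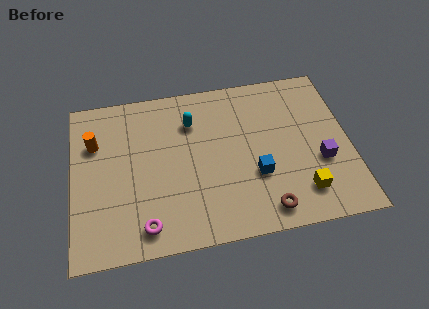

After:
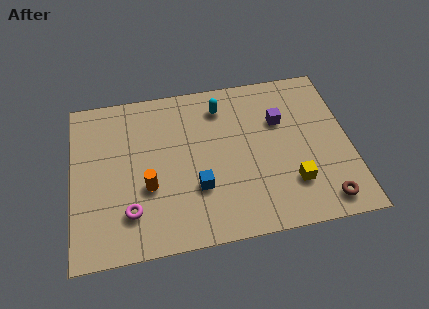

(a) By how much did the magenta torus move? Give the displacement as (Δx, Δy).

(-0.6, 0.8)

From the two frames, the magenta torus sits at roughly (3.0, 1.2) before and (2.4, 2.0) after.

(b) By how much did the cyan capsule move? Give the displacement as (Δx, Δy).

(1.3, 0.6)

The cyan capsule was at about (5.2, 6.1) and moved to about (6.5, 6.7).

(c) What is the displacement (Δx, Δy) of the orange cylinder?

(2.2, -2.6)

The orange cylinder started near (1.0, 5.7) and ended near (3.2, 3.1).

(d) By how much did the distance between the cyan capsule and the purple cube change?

-3.4

The distance was about 6.2 in the first image and 2.8 in the second, so they moved 3.4 units closer together.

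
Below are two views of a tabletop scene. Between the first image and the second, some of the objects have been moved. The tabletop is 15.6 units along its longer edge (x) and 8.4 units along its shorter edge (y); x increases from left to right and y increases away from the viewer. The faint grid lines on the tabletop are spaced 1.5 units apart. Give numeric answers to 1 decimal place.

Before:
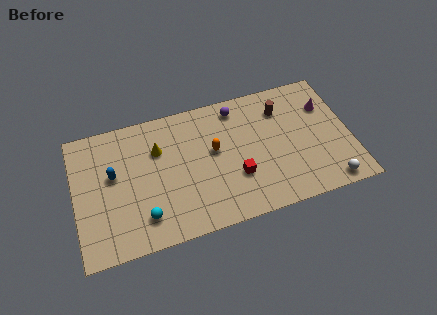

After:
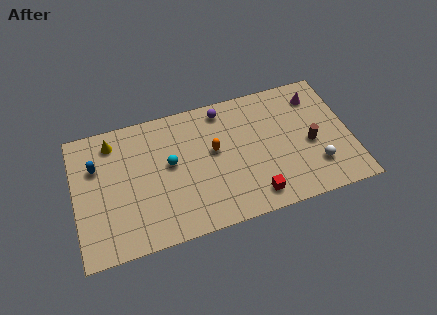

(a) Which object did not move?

the orange capsule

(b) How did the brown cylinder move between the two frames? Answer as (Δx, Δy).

(1.4, -2.7)

The brown cylinder was at about (11.9, 6.4) and moved to about (13.3, 3.7).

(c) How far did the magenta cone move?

0.9

The magenta cone was near (14.4, 5.9) before and (13.9, 6.7) after, so it travelled √(0.5² + 0.8²) ≈ 0.9 units.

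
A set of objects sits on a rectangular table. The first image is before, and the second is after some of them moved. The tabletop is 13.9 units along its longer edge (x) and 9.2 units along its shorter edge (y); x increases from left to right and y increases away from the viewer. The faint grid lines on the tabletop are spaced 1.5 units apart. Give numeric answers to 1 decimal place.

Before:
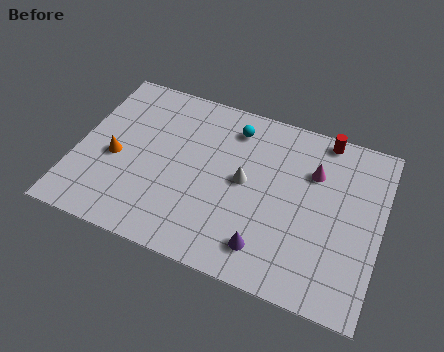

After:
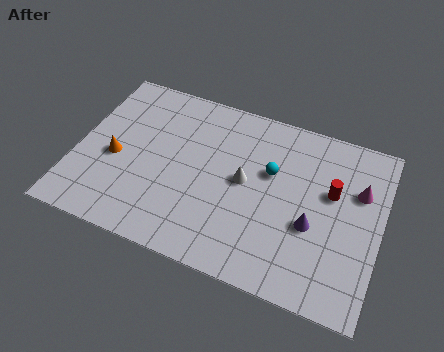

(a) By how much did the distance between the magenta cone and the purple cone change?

-1.9

The distance was about 5.0 in the first image and 3.1 in the second, so they moved 1.9 units closer together.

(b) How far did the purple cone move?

2.7

The purple cone moved from about (9.0, 1.7) to (10.9, 3.6), a distance of √(1.9² + 1.9²) ≈ 2.7.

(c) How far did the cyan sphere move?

2.6

The cyan sphere moved from about (6.9, 7.5) to (8.8, 5.7), a distance of √(1.9² + 1.8²) ≈ 2.6.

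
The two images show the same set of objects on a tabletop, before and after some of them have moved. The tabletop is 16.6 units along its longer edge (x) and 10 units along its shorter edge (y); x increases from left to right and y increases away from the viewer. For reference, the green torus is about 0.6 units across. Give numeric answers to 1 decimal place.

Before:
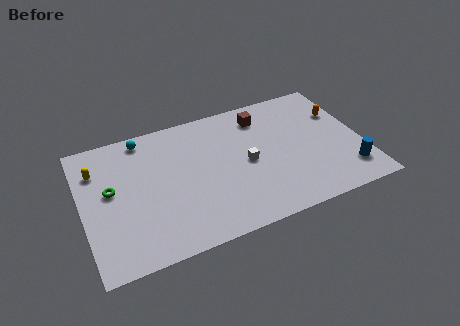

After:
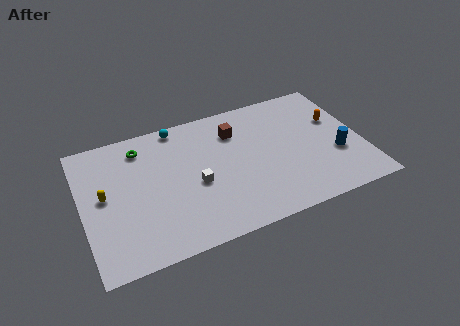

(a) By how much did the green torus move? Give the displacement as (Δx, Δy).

(2.0, 2.6)

The green torus was at about (1.7, 5.6) and moved to about (3.7, 8.2).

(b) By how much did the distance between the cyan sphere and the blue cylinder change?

-2.9

Before: roughly 13.4 units apart; after: 10.5. That's 2.9 units closer together.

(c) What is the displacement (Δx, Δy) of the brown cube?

(-1.7, -0.6)

The brown cube started near (11.0, 8.1) and ended near (9.3, 7.5).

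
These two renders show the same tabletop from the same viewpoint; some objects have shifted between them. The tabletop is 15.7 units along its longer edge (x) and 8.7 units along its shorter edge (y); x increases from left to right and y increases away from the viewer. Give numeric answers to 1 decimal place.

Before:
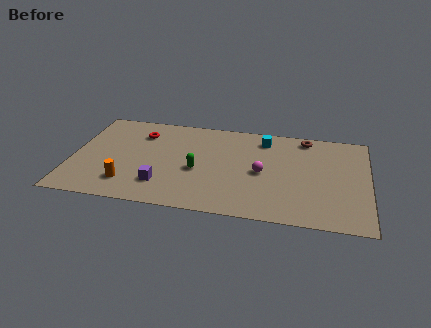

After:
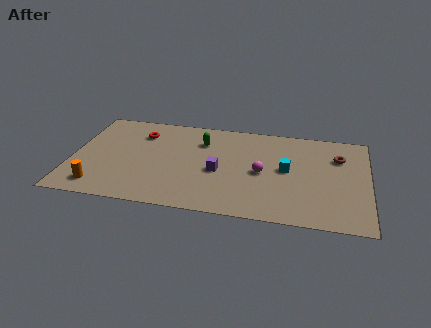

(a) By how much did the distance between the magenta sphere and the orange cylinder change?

+1.6

Before: roughly 7.3 units apart; after: 8.9. That's 1.6 units further apart.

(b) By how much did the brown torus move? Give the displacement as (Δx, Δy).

(1.8, -1.5)

From the two frames, the brown torus sits at roughly (12.3, 7.7) before and (14.1, 6.2) after.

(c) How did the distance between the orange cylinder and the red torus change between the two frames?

+0.8

The distance was about 4.7 in the first image and 5.5 in the second, so they moved 0.8 units further apart.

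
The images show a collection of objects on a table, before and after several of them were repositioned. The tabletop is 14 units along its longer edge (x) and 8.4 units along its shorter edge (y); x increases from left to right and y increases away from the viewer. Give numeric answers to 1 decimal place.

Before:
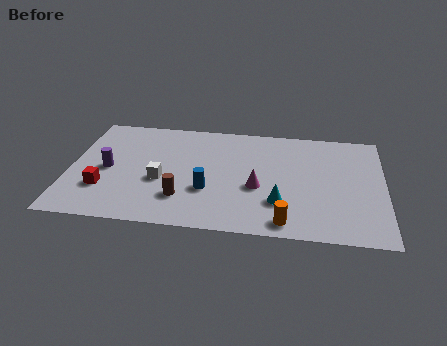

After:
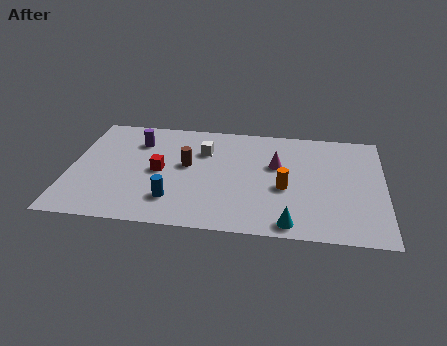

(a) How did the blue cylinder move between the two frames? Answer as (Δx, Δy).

(-1.5, -0.9)

The blue cylinder started near (6.2, 2.9) and ended near (4.7, 2.0).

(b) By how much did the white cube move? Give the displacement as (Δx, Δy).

(1.8, 2.5)

The white cube started near (4.1, 3.4) and ended near (5.9, 5.9).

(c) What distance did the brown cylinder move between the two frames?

2.5

From (5.1, 2.2) to (5.2, 4.7), the brown cylinder covered √(0.1² + 2.5²) ≈ 2.5 units.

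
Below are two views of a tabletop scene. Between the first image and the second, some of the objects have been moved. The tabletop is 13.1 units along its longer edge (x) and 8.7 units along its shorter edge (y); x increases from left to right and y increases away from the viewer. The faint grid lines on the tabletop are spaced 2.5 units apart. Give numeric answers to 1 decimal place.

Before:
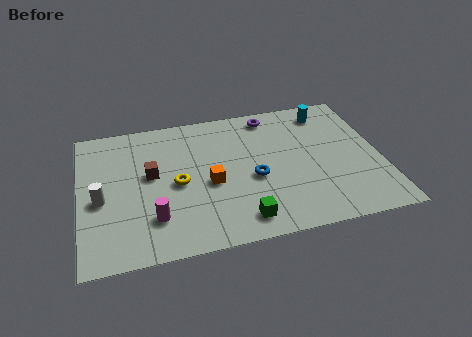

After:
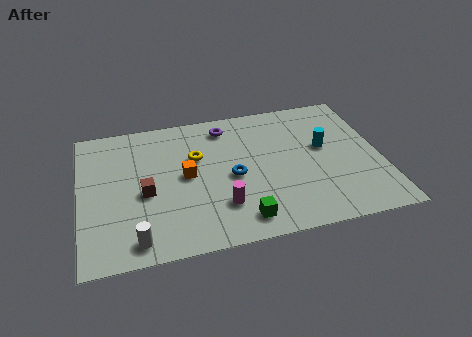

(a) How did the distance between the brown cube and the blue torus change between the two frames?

-0.8

Before: roughly 4.6 units apart; after: 3.8. That's 0.8 units closer together.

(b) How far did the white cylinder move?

3.0

From (0.9, 3.8) to (2.3, 1.1), the white cylinder covered √(1.4² + 2.7²) ≈ 3.0 units.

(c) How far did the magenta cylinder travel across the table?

2.9

The magenta cylinder moved from about (3.1, 2.2) to (6.0, 2.3), a distance of √(2.9² + 0.1²) ≈ 2.9.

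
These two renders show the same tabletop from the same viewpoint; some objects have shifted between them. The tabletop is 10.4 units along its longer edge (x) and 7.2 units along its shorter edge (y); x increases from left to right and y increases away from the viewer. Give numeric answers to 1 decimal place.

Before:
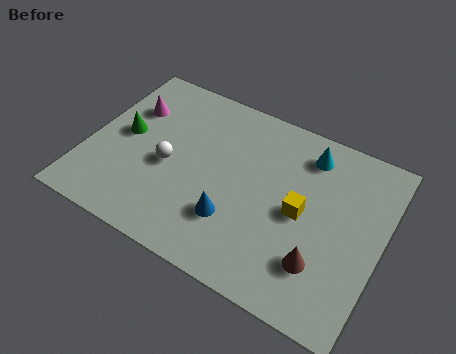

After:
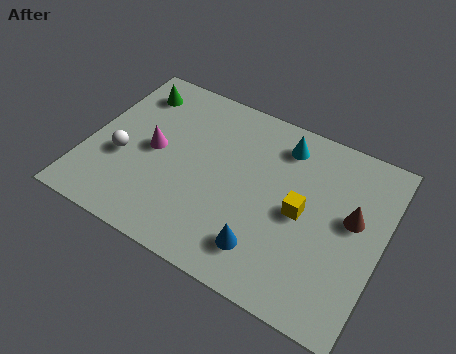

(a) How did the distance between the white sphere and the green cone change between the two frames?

+1.2

The distance was about 1.8 in the first image and 3.0 in the second, so they moved 1.2 units further apart.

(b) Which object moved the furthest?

the brown cone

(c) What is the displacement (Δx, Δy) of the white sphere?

(-1.6, -0.4)

From the two frames, the white sphere sits at roughly (2.9, 3.2) before and (1.3, 2.8) after.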